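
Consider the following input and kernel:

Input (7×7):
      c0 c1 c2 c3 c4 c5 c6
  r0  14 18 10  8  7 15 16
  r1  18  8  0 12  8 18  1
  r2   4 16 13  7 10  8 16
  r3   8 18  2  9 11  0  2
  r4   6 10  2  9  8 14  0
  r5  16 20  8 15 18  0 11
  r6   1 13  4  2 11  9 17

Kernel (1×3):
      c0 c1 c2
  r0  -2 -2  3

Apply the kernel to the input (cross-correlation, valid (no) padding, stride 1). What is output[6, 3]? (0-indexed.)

The receptive field on the input at this output position is [2 11 9]. Elementwise product with the kernel and sum: 2·-2 + 11·-2 + 9·3.

1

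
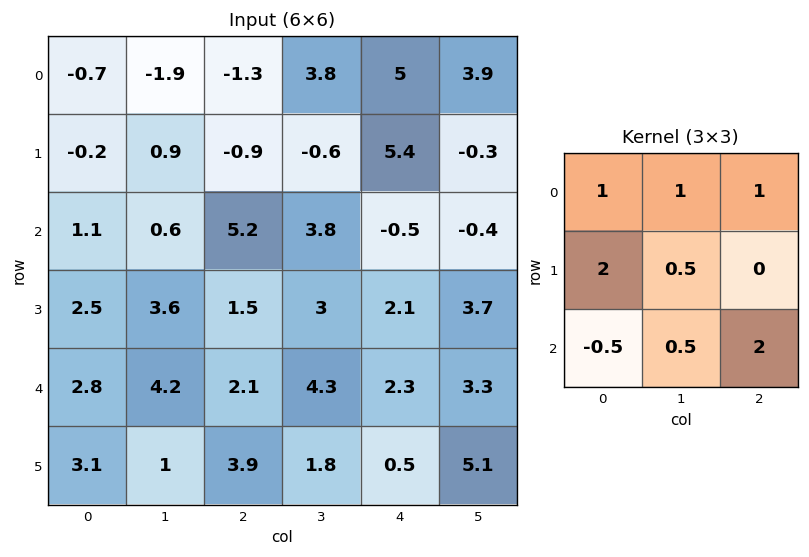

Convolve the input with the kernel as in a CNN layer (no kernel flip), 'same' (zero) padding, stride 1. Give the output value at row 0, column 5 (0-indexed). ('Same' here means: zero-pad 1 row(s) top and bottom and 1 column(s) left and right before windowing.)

9.1

The receptive field on the zero-padded input at this output position is [0 0 0 / 5 3.9 0 / 5.4 -0.3 0]. Elementwise product with the kernel and sum: 0·1 + 0·1 + 0·1 + 5·2 + 3.9·0.5 + 5.4·-0.5 + -0.3·0.5 + 0·2.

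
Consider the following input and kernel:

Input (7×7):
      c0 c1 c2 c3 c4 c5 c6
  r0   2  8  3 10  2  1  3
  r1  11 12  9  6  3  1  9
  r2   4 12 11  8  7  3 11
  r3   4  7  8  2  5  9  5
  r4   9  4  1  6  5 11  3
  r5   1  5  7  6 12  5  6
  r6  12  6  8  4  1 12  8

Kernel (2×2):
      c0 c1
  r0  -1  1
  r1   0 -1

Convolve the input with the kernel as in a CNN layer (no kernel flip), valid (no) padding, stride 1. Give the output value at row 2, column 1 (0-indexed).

The receptive field on the input at this output position is [12 11 / 7 8]. Elementwise product with the kernel and sum: 12·-1 + 11·1 + 8·-1.

-9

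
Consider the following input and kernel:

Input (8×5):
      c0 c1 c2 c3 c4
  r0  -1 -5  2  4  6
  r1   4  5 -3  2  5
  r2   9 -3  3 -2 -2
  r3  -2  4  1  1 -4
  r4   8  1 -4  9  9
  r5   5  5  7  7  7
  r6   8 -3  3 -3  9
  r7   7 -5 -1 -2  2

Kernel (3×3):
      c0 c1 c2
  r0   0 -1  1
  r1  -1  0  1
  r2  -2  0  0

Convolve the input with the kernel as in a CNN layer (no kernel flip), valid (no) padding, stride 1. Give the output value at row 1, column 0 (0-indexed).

The receptive field on the input at this output position is [4 5 -3 / 9 -3 3 / -2 4 1]. Elementwise product with the kernel and sum: 5·-1 + -3·1 + 9·-1 + 3·1 + -2·-2.

-10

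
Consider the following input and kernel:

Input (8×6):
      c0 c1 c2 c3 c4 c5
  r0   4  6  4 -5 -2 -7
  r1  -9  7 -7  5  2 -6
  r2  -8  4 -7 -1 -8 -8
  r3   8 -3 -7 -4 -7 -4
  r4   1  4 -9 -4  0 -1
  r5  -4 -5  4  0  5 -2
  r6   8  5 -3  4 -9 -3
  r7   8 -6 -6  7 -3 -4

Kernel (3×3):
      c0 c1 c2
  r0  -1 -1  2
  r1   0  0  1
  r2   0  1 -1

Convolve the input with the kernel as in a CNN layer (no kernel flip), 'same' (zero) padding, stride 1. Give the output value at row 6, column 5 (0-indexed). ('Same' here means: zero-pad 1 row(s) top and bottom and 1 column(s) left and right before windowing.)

-7

The receptive field on the zero-padded input at this output position is [5 -2 0 / -9 -3 0 / -3 -4 0]. Elementwise product with the kernel and sum: 5·-1 + -2·-1 + 0·2 + 0·1 + -4·1 + 0·-1.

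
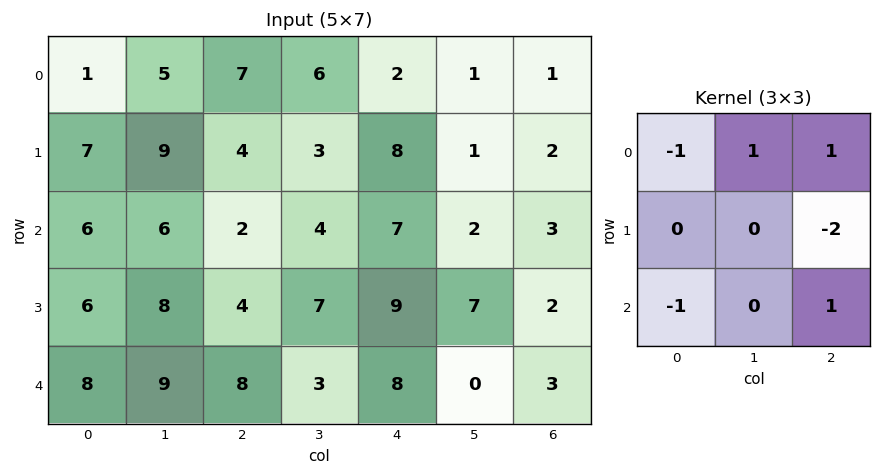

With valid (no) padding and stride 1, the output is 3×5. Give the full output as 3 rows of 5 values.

-1 0 -10 -7 -8
0 -11 -2 2 -18
-6 -20 -9 -12 -11

Output[0,0]: The receptive field on the input at this output position is [1 5 7 / 7 9 4 / 6 6 2]. Elementwise product with the kernel and sum: 1·-1 + 5·1 + 7·1 + 4·-2 + 6·-1 + 2·1.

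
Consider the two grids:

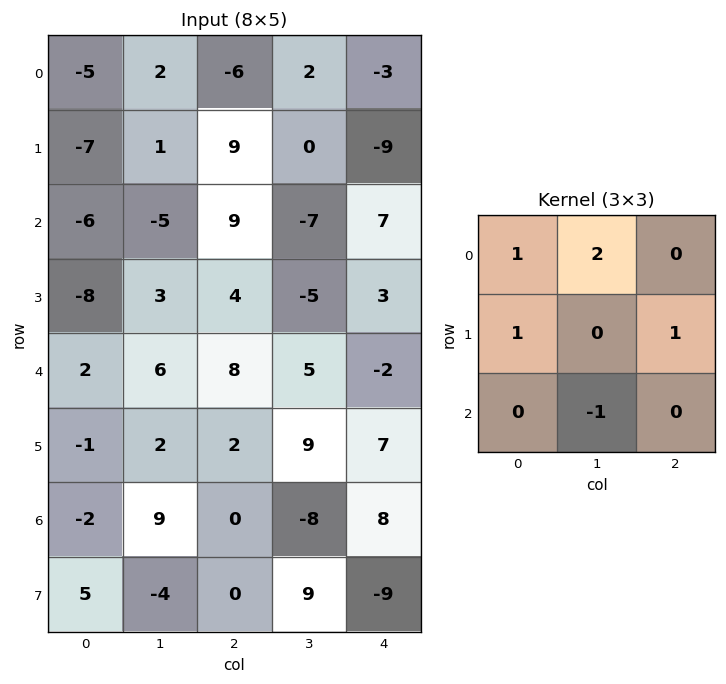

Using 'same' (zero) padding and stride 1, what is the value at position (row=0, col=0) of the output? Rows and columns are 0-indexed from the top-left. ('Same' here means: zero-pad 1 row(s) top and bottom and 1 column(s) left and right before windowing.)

9

The receptive field on the zero-padded input at this output position is [0 0 0 / 0 -5 2 / 0 -7 1]. Elementwise product with the kernel and sum: 0·1 + 0·2 + 0·1 + 2·1 + -7·-1.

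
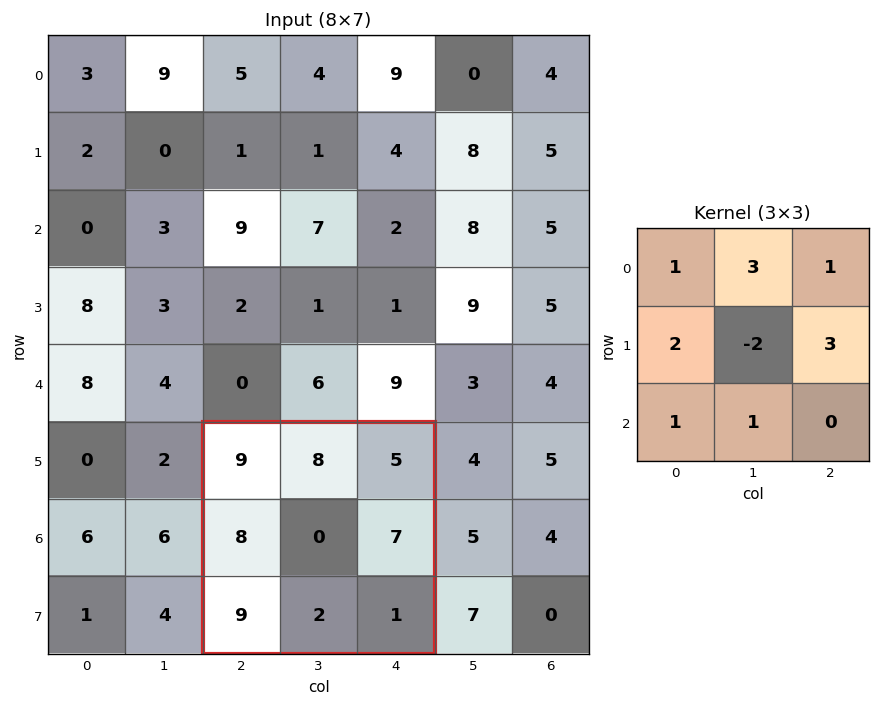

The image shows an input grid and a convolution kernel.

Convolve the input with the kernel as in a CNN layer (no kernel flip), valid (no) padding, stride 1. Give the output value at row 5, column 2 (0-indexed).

86

The receptive field on the input at this output position is [9 8 5 / 8 0 7 / 9 2 1]. Elementwise product with the kernel and sum: 9·1 + 8·3 + 5·1 + 8·2 + 0·-2 + 7·3 + 9·1 + 2·1.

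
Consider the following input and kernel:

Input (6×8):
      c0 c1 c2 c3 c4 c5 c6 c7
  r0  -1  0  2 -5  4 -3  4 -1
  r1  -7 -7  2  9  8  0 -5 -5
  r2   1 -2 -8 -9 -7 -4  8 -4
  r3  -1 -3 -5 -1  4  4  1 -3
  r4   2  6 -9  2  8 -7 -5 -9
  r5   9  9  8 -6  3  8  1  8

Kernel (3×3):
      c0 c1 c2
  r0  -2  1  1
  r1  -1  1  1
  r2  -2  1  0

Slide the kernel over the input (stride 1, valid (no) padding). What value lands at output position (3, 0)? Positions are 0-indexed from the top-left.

The receptive field on the input at this output position is [-1 -3 -5 / 2 6 -9 / 9 9 8]. Elementwise product with the kernel and sum: -1·-2 + -3·1 + -5·1 + 2·-1 + 6·1 + -9·1 + 9·-2 + 9·1.

-20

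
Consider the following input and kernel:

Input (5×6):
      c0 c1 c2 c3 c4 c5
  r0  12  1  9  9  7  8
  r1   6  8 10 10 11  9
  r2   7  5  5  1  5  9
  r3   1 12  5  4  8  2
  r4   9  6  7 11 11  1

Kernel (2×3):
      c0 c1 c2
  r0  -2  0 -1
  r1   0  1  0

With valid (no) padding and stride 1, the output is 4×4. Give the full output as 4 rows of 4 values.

Output[0,0]: The receptive field on the input at this output position is [12 1 9 / 6 8 10]. Elementwise product with the kernel and sum: 12·-2 + 9·-1 + 8·1.
Output[0,1]: The receptive field on the input at this output position is [1 9 9 / 8 10 10]. Elementwise product with the kernel and sum: 1·-2 + 9·-1 + 10·1.

-25 -1 -15 -15
-17 -21 -30 -24
-7 -6 -11 -3
-1 -21 -7 1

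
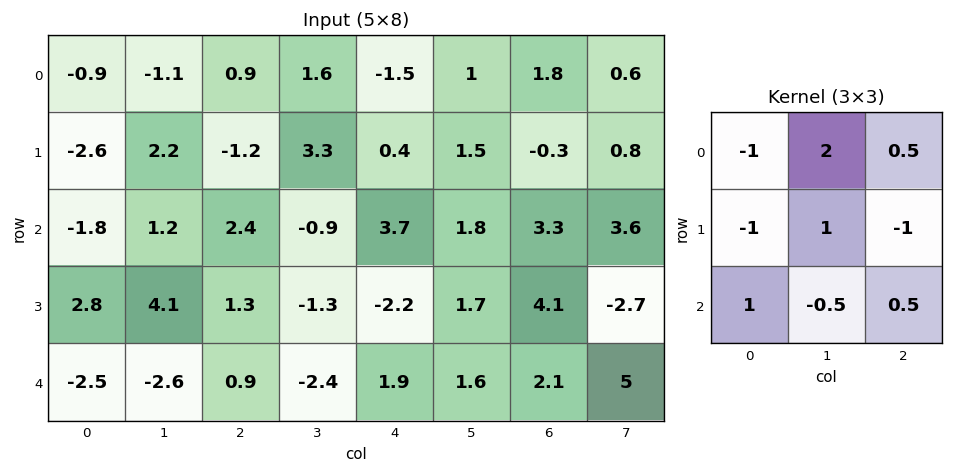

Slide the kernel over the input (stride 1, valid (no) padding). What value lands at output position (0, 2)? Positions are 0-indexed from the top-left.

10.35

The receptive field on the input at this output position is [0.9 1.6 -1.5 / -1.2 3.3 0.4 / 2.4 -0.9 3.7]. Elementwise product with the kernel and sum: 0.9·-1 + 1.6·2 + -1.5·0.5 + -1.2·-1 + 3.3·1 + 0.4·-1 + 2.4·1 + -0.9·-0.5 + 3.7·0.5.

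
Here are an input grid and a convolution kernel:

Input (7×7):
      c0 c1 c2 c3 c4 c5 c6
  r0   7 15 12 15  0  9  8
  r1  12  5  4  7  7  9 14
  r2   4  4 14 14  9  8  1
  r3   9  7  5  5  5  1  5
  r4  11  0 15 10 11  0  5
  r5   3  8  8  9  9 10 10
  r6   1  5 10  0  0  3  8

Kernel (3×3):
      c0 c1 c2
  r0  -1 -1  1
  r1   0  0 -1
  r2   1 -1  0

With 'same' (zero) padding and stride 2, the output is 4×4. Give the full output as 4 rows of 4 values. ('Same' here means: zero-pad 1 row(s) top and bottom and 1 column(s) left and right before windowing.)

Output[0,0]: The receptive field on the zero-padded input at this output position is [0 0 0 / 0 7 15 / 0 12 5]. Elementwise product with the kernel and sum: 0·-1 + 0·-1 + 0·1 + 15·-1 + 0·1 + 12·-1.

-27 -14 -9 -5
-20 -14 -13 -27
-5 -17 -9 -6
0 -7 -11 -20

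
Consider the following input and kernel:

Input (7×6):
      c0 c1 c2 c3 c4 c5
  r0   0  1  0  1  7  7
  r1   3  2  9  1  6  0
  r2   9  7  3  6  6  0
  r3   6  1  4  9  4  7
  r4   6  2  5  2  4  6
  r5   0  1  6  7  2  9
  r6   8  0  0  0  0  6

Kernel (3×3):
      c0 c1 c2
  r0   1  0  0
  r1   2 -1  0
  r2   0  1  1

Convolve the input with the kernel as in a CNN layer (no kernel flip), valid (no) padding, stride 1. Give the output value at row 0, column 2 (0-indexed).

The receptive field on the input at this output position is [0 1 7 / 9 1 6 / 3 6 6]. Elementwise product with the kernel and sum: 0·1 + 9·2 + 1·-1 + 6·1 + 6·1.

29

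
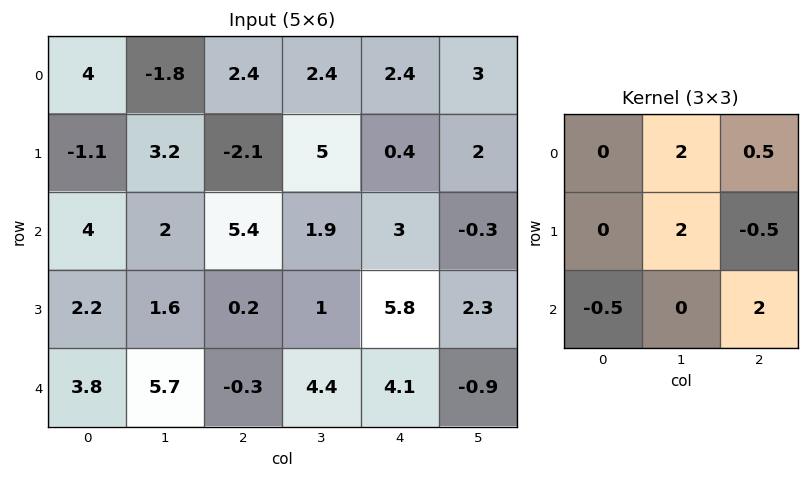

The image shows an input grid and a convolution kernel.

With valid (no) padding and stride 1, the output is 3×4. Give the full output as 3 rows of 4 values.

Output[0,0]: The receptive field on the input at this output position is [4 -1.8 2.4 / -1.1 3.2 -2.1 / 4 2 5.4]. Elementwise product with the kernel and sum: -1.8·2 + 2.4·0.5 + 3.2·2 + -2.1·-0.5 + 4·-0.5 + 5.4·2.
Output[0,1]: The receptive field on the input at this output position is [-1.8 2.4 2.4 / 3.2 -2.1 5 / 2 5.4 1.9]. Elementwise product with the kernel and sum: 2.4·2 + 2.4·0.5 + -2.1·2 + 5·-0.5 + 2·-0.5 + 1.9·2.

13.85 2.1 19.1 4.55
5.95 9.35 24 12.05
7.3 17.6 12.75 12.3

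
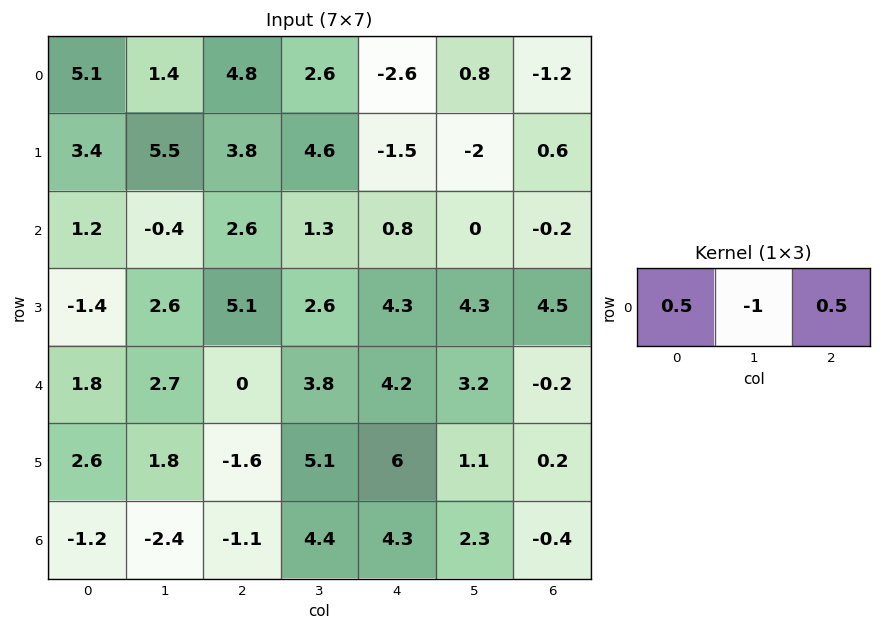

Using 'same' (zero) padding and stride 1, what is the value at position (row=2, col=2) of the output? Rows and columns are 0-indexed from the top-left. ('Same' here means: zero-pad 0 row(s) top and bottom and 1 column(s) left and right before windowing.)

The receptive field on the zero-padded input at this output position is [-0.4 2.6 1.3]. Elementwise product with the kernel and sum: -0.4·0.5 + 2.6·-1 + 1.3·0.5.

-2.15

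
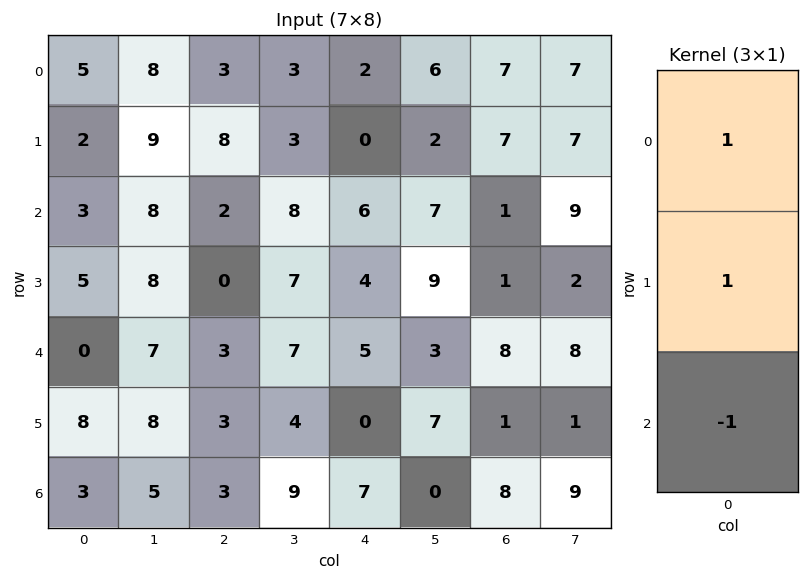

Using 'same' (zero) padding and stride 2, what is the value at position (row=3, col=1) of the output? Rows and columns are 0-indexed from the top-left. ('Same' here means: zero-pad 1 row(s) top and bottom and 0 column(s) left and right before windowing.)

6

The receptive field on the zero-padded input at this output position is [3 / 3 / 0]. Elementwise product with the kernel and sum: 3·1 + 3·1 + 0·-1.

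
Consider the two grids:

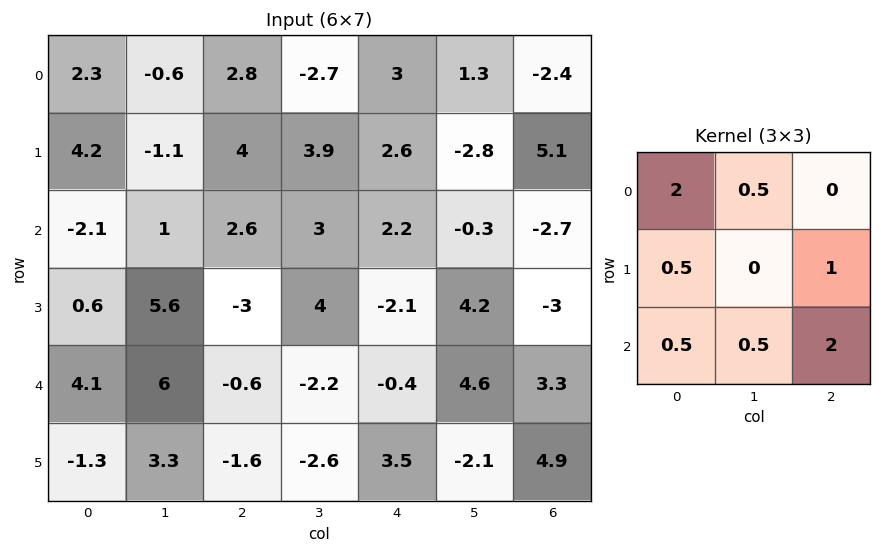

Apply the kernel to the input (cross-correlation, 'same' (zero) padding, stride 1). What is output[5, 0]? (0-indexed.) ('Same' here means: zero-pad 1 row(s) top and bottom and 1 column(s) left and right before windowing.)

The receptive field on the zero-padded input at this output position is [0 4.1 6 / 0 -1.3 3.3 / 0 0 0]. Elementwise product with the kernel and sum: 0·2 + 4.1·0.5 + 0·0.5 + 3.3·1 + 0·0.5 + 0·0.5 + 0·2.

5.35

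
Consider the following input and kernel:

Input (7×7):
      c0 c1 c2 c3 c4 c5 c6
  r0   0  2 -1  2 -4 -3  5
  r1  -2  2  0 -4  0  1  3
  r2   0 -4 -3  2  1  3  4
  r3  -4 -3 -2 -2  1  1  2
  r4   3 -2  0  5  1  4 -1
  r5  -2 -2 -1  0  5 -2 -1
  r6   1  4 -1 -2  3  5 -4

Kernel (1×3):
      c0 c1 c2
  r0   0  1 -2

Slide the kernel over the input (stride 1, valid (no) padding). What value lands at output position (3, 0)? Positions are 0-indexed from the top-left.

1

The receptive field on the input at this output position is [-4 -3 -2]. Elementwise product with the kernel and sum: -3·1 + -2·-2.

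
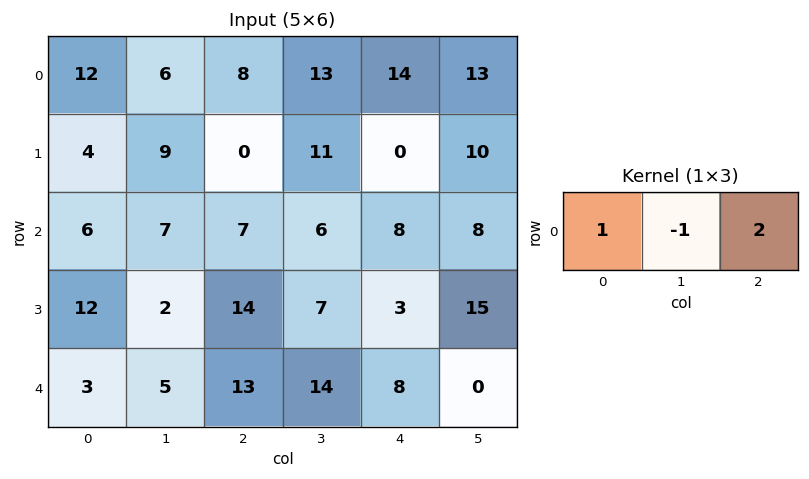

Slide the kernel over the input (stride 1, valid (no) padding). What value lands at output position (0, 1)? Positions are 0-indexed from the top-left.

The receptive field on the input at this output position is [6 8 13]. Elementwise product with the kernel and sum: 6·1 + 8·-1 + 13·2.

24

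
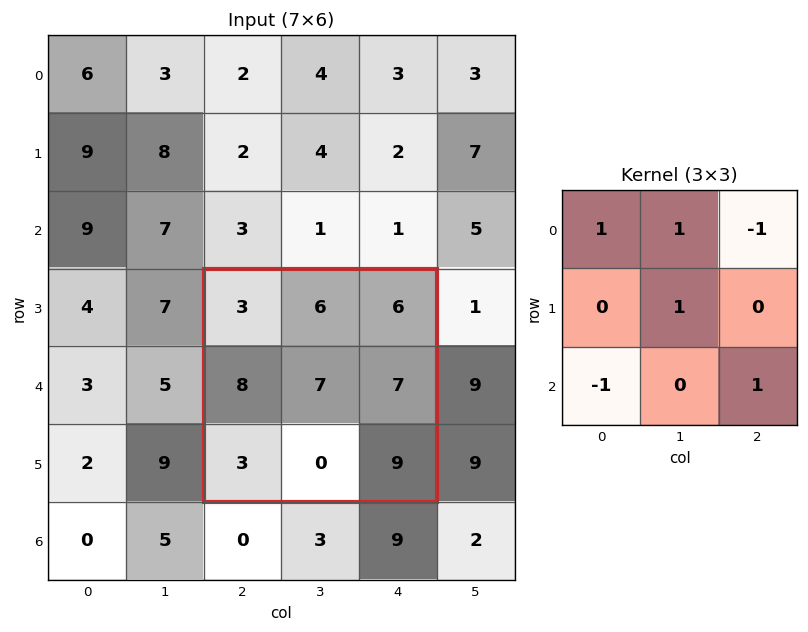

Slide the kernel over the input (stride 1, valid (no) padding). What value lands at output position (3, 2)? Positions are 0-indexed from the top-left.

The receptive field on the input at this output position is [3 6 6 / 8 7 7 / 3 0 9]. Elementwise product with the kernel and sum: 3·1 + 6·1 + 6·-1 + 7·1 + 3·-1 + 9·1.

16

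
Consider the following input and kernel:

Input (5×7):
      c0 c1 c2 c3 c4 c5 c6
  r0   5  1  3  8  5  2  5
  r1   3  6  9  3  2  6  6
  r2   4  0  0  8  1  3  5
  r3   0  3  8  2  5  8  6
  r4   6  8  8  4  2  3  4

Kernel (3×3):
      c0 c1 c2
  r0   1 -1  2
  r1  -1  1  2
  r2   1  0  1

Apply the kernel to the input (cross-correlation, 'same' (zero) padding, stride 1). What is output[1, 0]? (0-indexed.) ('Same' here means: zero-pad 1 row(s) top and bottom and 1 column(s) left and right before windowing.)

12

The receptive field on the zero-padded input at this output position is [0 5 1 / 0 3 6 / 0 4 0]. Elementwise product with the kernel and sum: 0·1 + 5·-1 + 1·2 + 0·-1 + 3·1 + 6·2 + 0·1 + 0·1.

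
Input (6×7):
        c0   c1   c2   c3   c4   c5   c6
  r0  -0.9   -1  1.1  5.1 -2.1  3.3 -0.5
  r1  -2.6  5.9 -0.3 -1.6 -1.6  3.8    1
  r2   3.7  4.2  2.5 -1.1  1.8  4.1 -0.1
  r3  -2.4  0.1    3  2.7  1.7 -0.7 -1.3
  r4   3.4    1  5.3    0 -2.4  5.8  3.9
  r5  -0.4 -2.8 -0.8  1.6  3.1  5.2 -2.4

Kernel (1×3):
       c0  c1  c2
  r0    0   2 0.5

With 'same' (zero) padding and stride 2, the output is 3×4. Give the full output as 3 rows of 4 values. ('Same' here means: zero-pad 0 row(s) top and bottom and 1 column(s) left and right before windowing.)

-2.3 4.75 -2.55 -1
9.5 4.45 5.65 -0.2
7.3 10.6 -1.9 7.8

Output[0,0]: The receptive field on the zero-padded input at this output position is [0 -0.9 -1]. Elementwise product with the kernel and sum: -0.9·2 + -1·0.5.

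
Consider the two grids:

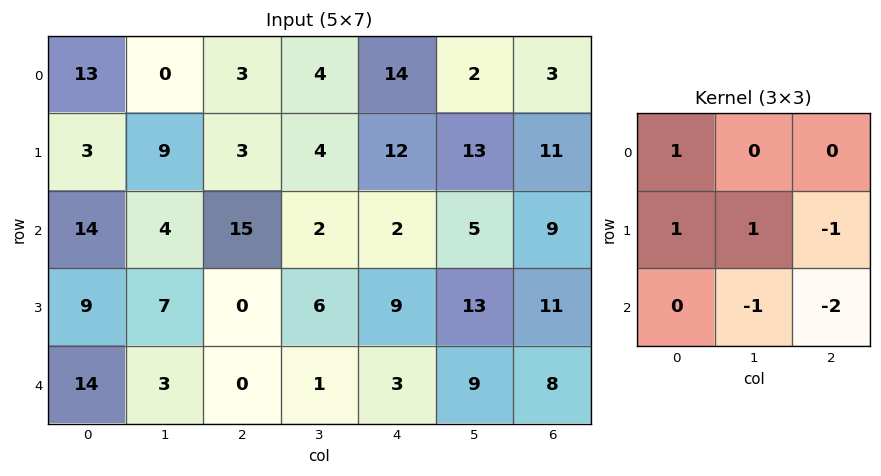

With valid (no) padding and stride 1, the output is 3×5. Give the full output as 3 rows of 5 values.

Output[0,0]: The receptive field on the input at this output position is [13 0 3 / 3 9 3 / 14 4 15]. Elementwise product with the kernel and sum: 13·1 + 3·1 + 9·1 + 3·-1 + 4·-1 + 15·-2.
Output[0,1]: The receptive field on the input at this output position is [0 3 4 / 9 3 4 / 4 15 2]. Elementwise product with the kernel and sum: 0·1 + 9·1 + 3·1 + 4·-1 + 15·-1 + 2·-2.

-12 -11 -8 -5 5
-1 14 -6 -32 -25
27 3 5 -17 -12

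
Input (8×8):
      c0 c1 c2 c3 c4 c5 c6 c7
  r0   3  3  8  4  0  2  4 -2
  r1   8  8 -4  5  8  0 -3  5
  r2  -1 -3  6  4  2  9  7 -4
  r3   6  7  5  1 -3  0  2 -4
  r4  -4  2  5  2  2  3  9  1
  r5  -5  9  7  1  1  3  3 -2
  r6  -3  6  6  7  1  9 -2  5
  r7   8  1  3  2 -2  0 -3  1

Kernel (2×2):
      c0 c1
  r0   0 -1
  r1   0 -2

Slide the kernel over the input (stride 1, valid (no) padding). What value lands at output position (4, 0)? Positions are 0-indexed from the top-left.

The receptive field on the input at this output position is [-4 2 / -5 9]. Elementwise product with the kernel and sum: 2·-1 + 9·-2.

-20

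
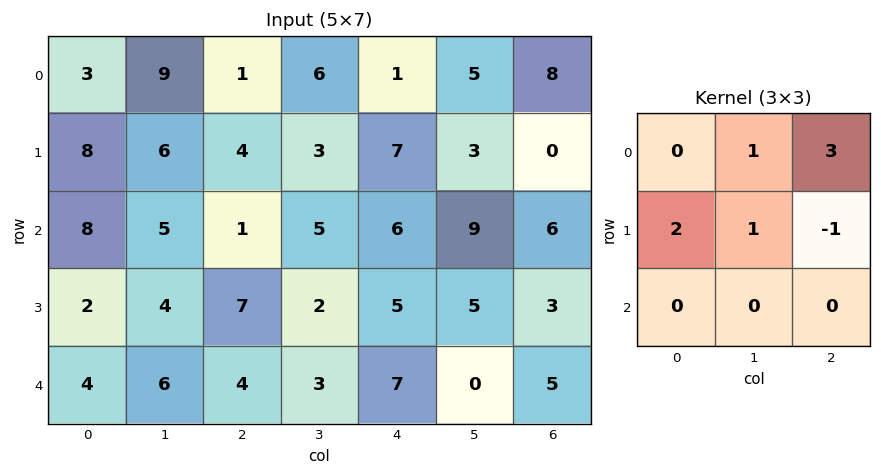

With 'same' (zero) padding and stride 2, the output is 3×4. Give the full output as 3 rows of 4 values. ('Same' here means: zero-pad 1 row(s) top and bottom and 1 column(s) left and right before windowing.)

Output[0,0]: The receptive field on the zero-padded input at this output position is [0 0 0 / 0 3 9 / 0 8 6]. Elementwise product with the kernel and sum: 0·1 + 0·3 + 0·2 + 3·1 + 9·-1.

-6 13 8 18
29 19 23 24
12 26 33 8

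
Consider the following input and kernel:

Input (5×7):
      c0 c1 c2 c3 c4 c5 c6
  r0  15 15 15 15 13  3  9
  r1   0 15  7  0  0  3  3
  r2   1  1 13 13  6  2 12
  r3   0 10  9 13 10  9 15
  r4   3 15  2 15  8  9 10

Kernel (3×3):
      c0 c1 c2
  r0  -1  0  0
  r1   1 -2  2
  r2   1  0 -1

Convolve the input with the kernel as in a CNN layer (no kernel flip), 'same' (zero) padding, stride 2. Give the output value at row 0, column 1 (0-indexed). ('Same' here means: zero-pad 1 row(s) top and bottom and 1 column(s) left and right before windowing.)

The receptive field on the zero-padded input at this output position is [0 0 0 / 15 15 15 / 15 7 0]. Elementwise product with the kernel and sum: 0·-1 + 15·1 + 15·-2 + 15·2 + 15·1 + 0·-1.

30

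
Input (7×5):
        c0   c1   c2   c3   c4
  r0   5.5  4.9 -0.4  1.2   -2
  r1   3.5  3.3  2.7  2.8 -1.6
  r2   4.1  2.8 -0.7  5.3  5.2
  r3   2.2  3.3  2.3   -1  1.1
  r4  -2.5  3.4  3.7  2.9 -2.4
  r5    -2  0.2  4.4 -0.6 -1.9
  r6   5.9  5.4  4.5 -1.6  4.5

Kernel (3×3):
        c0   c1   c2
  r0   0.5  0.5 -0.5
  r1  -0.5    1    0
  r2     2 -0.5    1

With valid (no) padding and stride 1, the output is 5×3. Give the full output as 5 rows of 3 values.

13.05 13.95 4
7.85 3.95 15.4
3 6.9 1.1
6.55 2.9 8.35
13.4 13.35 16

Output[0,0]: The receptive field on the input at this output position is [5.5 4.9 -0.4 / 3.5 3.3 2.7 / 4.1 2.8 -0.7]. Elementwise product with the kernel and sum: 5.5·0.5 + 4.9·0.5 + -0.4·-0.5 + 3.5·-0.5 + 3.3·1 + 4.1·2 + 2.8·-0.5 + -0.7·1.
Output[0,1]: The receptive field on the input at this output position is [4.9 -0.4 1.2 / 3.3 2.7 2.8 / 2.8 -0.7 5.3]. Elementwise product with the kernel and sum: 4.9·0.5 + -0.4·0.5 + 1.2·-0.5 + 3.3·-0.5 + 2.7·1 + 2.8·2 + -0.7·-0.5 + 5.3·1.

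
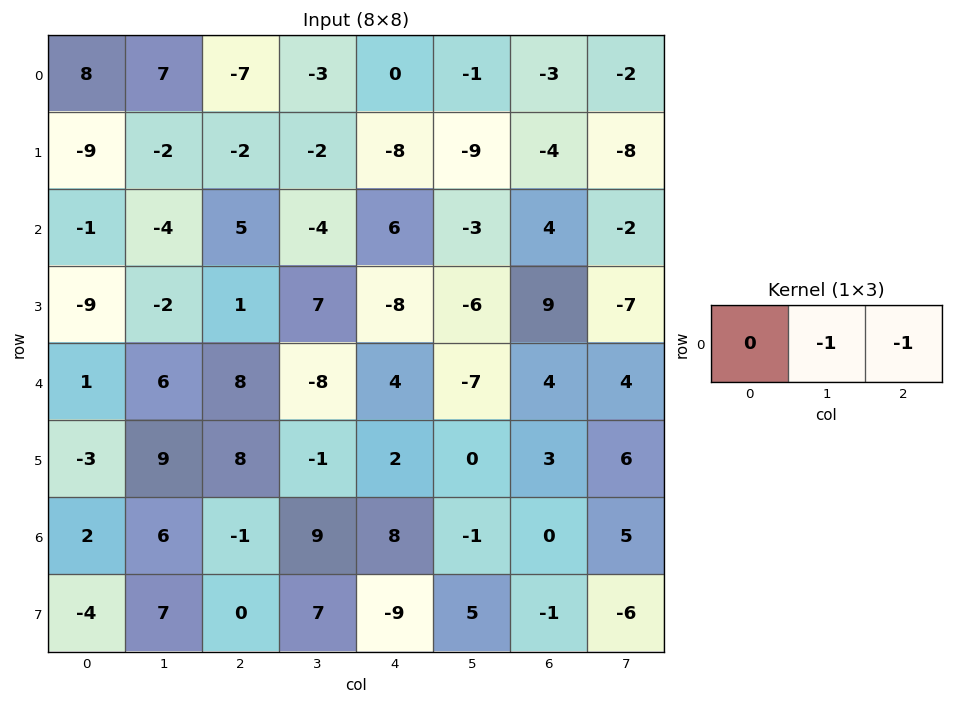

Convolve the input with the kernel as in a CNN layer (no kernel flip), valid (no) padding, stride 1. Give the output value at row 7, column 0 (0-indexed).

The receptive field on the input at this output position is [-4 7 0]. Elementwise product with the kernel and sum: 7·-1 + 0·-1.

-7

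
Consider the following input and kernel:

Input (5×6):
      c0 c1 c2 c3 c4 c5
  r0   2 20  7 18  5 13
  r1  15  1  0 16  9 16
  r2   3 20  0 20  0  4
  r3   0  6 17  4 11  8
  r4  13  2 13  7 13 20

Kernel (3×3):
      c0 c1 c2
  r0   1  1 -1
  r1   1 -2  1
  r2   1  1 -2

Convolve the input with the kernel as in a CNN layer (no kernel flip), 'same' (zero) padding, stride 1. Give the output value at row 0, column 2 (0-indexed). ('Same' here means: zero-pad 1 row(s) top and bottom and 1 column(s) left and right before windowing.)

-7

The receptive field on the zero-padded input at this output position is [0 0 0 / 20 7 18 / 1 0 16]. Elementwise product with the kernel and sum: 0·1 + 0·1 + 0·-1 + 20·1 + 7·-2 + 18·1 + 1·1 + 0·1 + 16·-2.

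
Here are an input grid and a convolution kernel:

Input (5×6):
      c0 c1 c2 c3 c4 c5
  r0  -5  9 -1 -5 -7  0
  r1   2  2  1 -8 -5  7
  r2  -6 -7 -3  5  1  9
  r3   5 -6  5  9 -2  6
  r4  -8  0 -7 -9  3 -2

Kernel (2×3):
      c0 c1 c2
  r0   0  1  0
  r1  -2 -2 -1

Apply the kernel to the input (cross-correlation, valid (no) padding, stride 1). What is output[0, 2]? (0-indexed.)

14

The receptive field on the input at this output position is [-1 -5 -7 / 1 -8 -5]. Elementwise product with the kernel and sum: -5·1 + 1·-2 + -8·-2 + -5·-1.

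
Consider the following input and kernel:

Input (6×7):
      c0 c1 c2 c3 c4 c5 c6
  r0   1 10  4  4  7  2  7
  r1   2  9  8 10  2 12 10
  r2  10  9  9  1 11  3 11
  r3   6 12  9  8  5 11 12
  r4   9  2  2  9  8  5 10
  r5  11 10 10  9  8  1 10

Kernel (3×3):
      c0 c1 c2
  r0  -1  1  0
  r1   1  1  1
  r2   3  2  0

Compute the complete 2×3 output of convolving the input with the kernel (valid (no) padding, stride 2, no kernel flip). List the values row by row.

76 49 58
57 38 54

Output[0,0]: The receptive field on the input at this output position is [1 10 4 / 2 9 8 / 10 9 9]. Elementwise product with the kernel and sum: 1·-1 + 10·1 + 2·1 + 9·1 + 8·1 + 10·3 + 9·2.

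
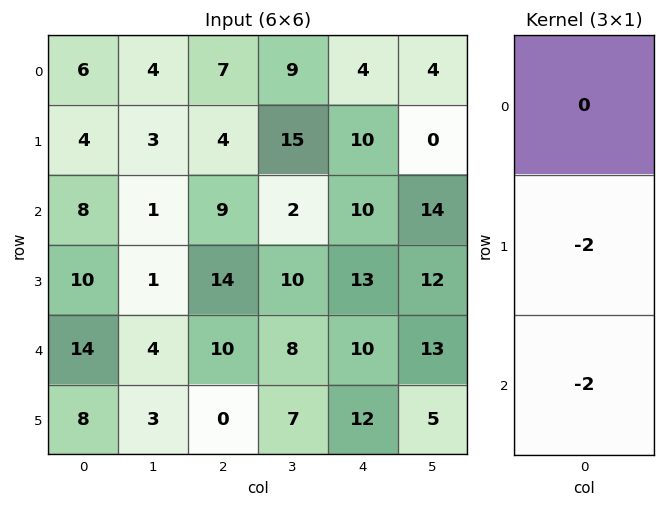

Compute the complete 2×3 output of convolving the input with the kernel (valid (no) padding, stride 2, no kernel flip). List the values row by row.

Output[0,0]: The receptive field on the input at this output position is [6 / 4 / 8]. Elementwise product with the kernel and sum: 4·-2 + 8·-2.
Output[0,1]: The receptive field on the input at this output position is [7 / 4 / 9]. Elementwise product with the kernel and sum: 4·-2 + 9·-2.

-24 -26 -40
-48 -48 -46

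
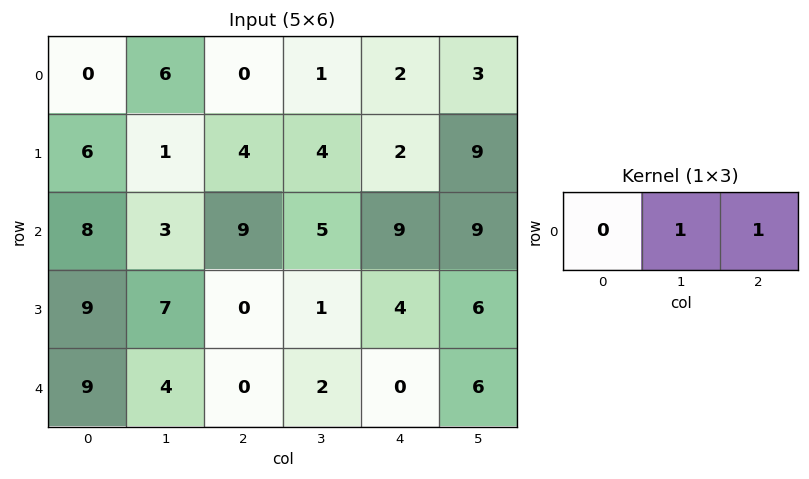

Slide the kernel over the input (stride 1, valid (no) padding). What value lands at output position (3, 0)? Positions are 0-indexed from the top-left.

The receptive field on the input at this output position is [9 7 0]. Elementwise product with the kernel and sum: 7·1 + 0·1.

7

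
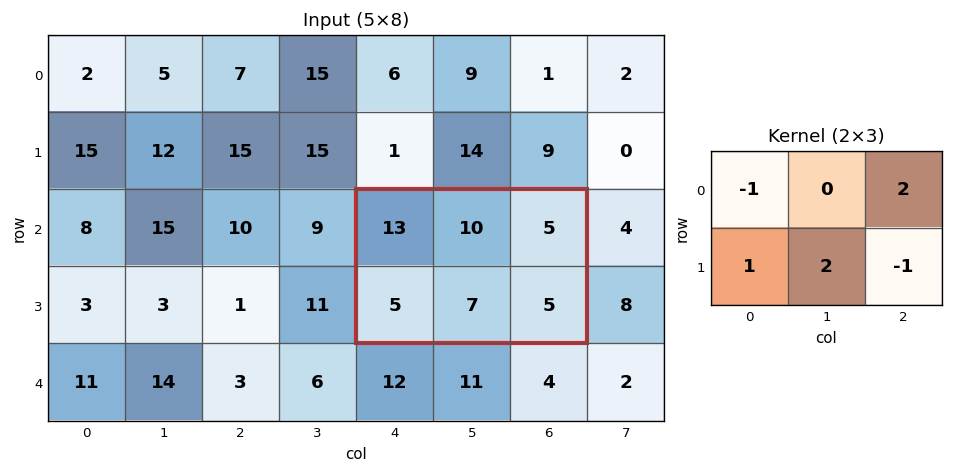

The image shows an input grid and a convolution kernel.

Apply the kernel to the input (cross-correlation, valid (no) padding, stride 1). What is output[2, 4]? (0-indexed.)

The receptive field on the input at this output position is [13 10 5 / 5 7 5]. Elementwise product with the kernel and sum: 13·-1 + 5·2 + 5·1 + 7·2 + 5·-1.

11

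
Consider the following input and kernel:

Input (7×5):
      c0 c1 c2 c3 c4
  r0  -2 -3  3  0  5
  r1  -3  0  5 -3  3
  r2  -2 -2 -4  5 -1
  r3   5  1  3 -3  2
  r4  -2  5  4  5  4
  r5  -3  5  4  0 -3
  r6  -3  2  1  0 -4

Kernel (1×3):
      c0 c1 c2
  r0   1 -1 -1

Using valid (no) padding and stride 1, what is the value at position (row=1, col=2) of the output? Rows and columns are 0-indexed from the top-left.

The receptive field on the input at this output position is [5 -3 3]. Elementwise product with the kernel and sum: 5·1 + -3·-1 + 3·-1.

5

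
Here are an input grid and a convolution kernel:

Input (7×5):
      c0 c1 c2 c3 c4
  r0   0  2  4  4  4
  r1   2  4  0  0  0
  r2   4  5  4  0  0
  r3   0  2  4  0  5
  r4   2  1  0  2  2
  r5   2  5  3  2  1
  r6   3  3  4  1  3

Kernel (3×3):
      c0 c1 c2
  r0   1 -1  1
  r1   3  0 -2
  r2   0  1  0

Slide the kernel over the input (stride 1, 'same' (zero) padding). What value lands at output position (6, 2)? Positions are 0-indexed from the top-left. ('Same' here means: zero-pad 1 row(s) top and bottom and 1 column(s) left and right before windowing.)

The receptive field on the zero-padded input at this output position is [5 3 2 / 3 4 1 / 0 0 0]. Elementwise product with the kernel and sum: 5·1 + 3·-1 + 2·1 + 3·3 + 1·-2 + 0·1.

11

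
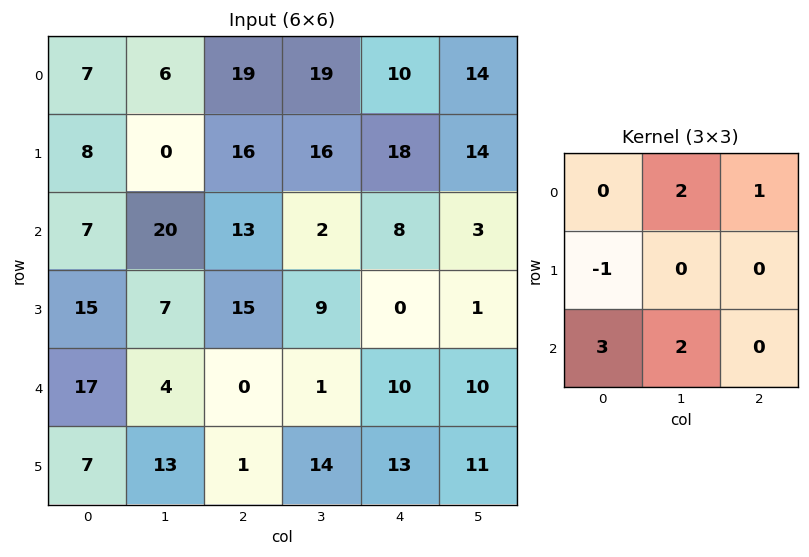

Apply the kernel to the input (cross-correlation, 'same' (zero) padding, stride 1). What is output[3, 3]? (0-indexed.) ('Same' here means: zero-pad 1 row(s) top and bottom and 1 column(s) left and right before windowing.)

The receptive field on the zero-padded input at this output position is [13 2 8 / 15 9 0 / 0 1 10]. Elementwise product with the kernel and sum: 2·2 + 8·1 + 15·-1 + 0·3 + 1·2.

-1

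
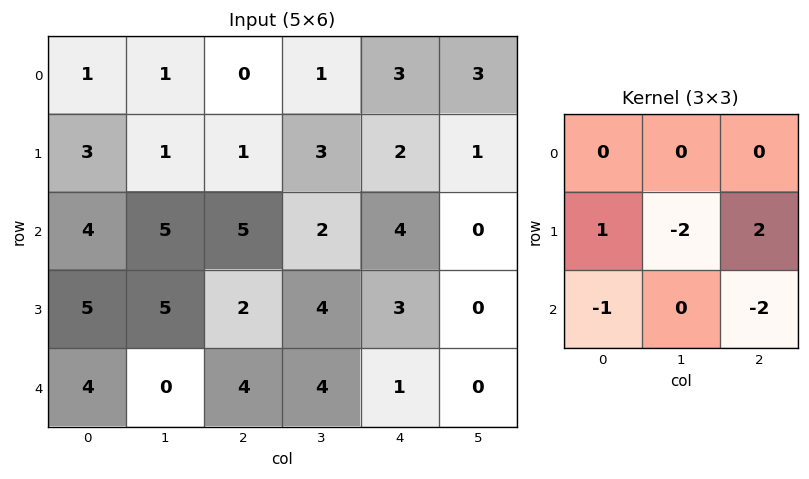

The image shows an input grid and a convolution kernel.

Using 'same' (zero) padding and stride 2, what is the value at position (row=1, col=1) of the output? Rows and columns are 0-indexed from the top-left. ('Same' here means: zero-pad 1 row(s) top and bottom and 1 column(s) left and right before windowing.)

The receptive field on the zero-padded input at this output position is [1 1 3 / 5 5 2 / 5 2 4]. Elementwise product with the kernel and sum: 5·1 + 5·-2 + 2·2 + 5·-1 + 4·-2.

-14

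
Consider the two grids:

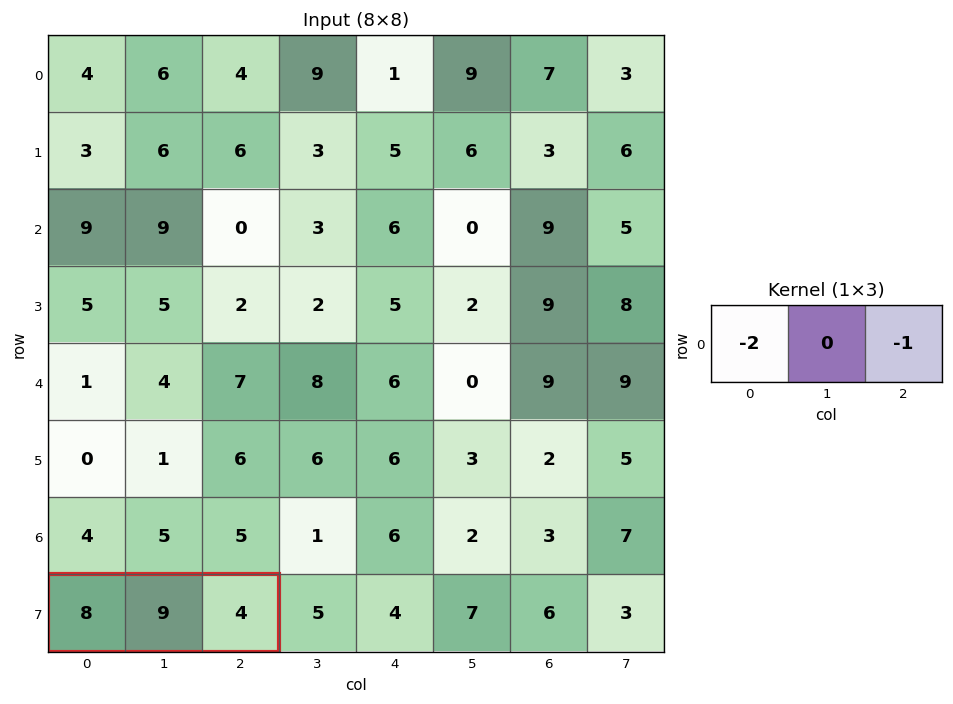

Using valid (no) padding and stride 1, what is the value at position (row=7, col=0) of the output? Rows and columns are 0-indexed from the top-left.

-20

The receptive field on the input at this output position is [8 9 4]. Elementwise product with the kernel and sum: 8·-2 + 4·-1.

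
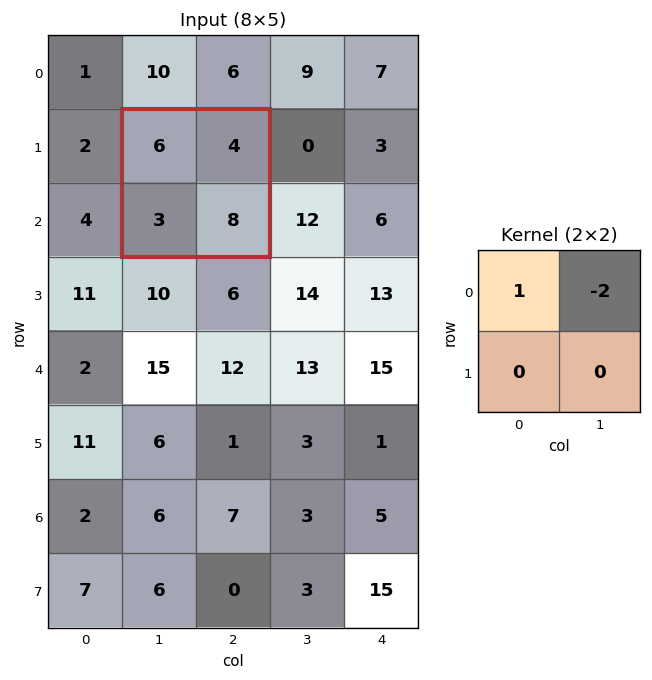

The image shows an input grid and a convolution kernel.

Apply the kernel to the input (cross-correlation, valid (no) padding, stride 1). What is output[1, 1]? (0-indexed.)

-2

The receptive field on the input at this output position is [6 4 / 3 8]. Elementwise product with the kernel and sum: 6·1 + 4·-2.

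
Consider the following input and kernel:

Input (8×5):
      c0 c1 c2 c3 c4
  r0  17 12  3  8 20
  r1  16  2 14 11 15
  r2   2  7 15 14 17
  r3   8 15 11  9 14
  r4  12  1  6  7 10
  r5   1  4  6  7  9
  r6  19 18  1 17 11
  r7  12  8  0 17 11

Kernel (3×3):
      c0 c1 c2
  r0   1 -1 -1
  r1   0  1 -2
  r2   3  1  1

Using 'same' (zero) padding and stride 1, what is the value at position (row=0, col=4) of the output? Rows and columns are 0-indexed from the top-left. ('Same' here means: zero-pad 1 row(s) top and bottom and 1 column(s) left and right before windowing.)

68

The receptive field on the zero-padded input at this output position is [0 0 0 / 8 20 0 / 11 15 0]. Elementwise product with the kernel and sum: 0·1 + 0·-1 + 0·-1 + 20·1 + 0·-2 + 11·3 + 15·1 + 0·1.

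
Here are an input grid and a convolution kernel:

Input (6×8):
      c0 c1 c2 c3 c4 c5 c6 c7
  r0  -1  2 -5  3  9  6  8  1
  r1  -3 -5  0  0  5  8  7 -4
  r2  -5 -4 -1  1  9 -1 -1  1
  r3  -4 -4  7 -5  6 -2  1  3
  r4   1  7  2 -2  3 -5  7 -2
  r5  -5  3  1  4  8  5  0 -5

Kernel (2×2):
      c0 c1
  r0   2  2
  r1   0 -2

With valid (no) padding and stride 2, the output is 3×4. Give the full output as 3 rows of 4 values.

Output[0,0]: The receptive field on the input at this output position is [-1 2 / -3 -5]. Elementwise product with the kernel and sum: -1·2 + 2·2 + -5·-2.

12 -4 14 26
-10 10 20 -6
10 -8 -14 20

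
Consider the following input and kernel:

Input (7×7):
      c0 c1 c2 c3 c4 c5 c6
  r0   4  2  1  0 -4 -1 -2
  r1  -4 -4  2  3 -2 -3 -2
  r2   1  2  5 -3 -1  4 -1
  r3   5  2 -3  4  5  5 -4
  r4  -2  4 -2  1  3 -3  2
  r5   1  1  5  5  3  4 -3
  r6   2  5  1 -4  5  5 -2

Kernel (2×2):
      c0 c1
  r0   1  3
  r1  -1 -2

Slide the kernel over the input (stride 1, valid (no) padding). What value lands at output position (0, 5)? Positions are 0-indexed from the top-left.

The receptive field on the input at this output position is [-1 -2 / -3 -2]. Elementwise product with the kernel and sum: -1·1 + -2·3 + -3·-1 + -2·-2.

0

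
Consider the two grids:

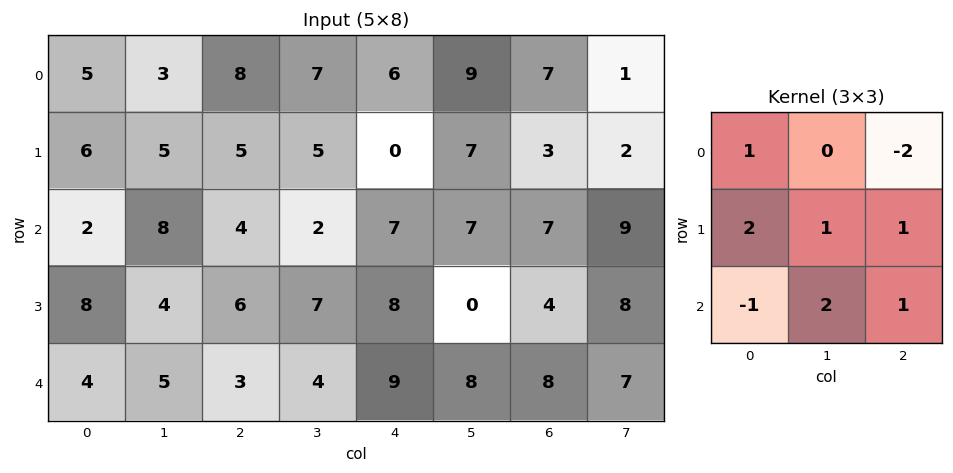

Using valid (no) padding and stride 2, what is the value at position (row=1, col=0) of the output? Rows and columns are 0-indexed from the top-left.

29

The receptive field on the input at this output position is [2 8 4 / 8 4 6 / 4 5 3]. Elementwise product with the kernel and sum: 2·1 + 4·-2 + 8·2 + 4·1 + 6·1 + 4·-1 + 5·2 + 3·1.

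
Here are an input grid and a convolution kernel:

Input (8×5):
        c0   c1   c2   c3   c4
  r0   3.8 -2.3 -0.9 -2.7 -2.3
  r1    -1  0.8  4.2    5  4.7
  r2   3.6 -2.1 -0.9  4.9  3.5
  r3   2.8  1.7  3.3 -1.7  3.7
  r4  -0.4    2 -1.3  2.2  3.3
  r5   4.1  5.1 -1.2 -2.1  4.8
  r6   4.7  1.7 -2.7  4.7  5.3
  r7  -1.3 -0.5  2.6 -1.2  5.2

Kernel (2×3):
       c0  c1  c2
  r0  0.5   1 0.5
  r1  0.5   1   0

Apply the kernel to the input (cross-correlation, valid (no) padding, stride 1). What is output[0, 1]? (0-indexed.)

The receptive field on the input at this output position is [-2.3 -0.9 -2.7 / 0.8 4.2 5]. Elementwise product with the kernel and sum: -2.3·0.5 + -0.9·1 + -2.7·0.5 + 0.8·0.5 + 4.2·1.

1.2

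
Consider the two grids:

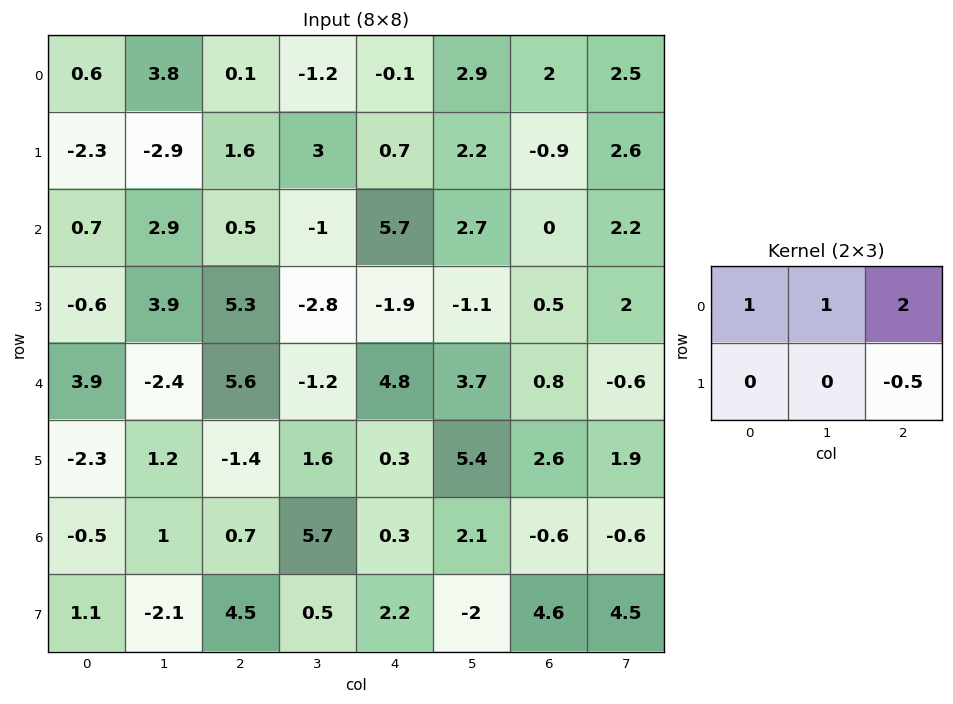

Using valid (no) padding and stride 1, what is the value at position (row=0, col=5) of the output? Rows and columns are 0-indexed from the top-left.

The receptive field on the input at this output position is [2.9 2 2.5 / 2.2 -0.9 2.6]. Elementwise product with the kernel and sum: 2.9·1 + 2·1 + 2.5·2 + 2.6·-0.5.

8.6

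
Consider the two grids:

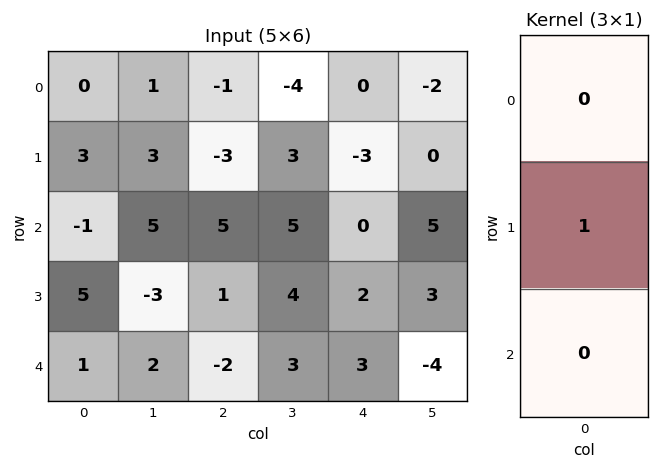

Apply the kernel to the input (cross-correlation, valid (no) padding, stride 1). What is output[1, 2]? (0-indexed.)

5

The receptive field on the input at this output position is [-3 / 5 / 1]. Elementwise product with the kernel and sum: 5·1.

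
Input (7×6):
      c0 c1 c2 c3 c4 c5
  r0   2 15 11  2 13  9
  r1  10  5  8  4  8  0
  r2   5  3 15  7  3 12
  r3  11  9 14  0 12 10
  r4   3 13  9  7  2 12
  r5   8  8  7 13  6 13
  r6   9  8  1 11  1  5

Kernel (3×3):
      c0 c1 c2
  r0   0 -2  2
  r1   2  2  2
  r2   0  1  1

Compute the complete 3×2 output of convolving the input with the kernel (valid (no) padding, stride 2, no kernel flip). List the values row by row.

Output[0,0]: The receptive field on the input at this output position is [2 15 11 / 10 5 8 / 5 3 15]. Elementwise product with the kernel and sum: 15·-2 + 11·2 + 10·2 + 5·2 + 8·2 + 3·1 + 15·1.
Output[0,1]: The receptive field on the input at this output position is [11 2 13 / 8 4 8 / 15 7 3]. Elementwise product with the kernel and sum: 2·-2 + 13·2 + 8·2 + 4·2 + 8·2 + 7·1 + 3·1.

56 72
114 53
47 54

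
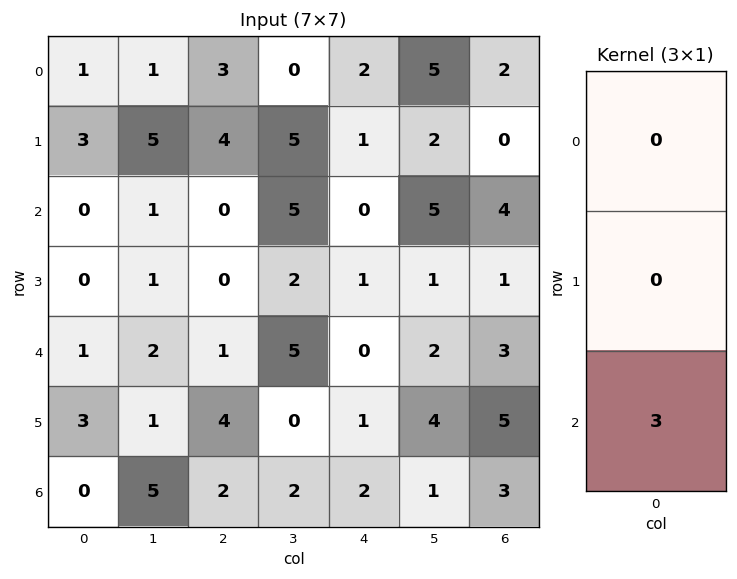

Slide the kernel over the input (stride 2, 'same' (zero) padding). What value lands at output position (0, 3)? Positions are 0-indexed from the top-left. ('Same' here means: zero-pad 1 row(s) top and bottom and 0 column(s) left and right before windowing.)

0

The receptive field on the zero-padded input at this output position is [0 / 2 / 0]. Elementwise product with the kernel and sum: 0·3.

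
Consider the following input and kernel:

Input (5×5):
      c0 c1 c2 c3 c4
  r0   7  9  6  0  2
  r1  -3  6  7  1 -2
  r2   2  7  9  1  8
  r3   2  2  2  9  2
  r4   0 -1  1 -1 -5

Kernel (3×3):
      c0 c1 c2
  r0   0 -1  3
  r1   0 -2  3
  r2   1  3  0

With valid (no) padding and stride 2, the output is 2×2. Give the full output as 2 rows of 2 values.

Output[0,0]: The receptive field on the input at this output position is [7 9 6 / -3 6 7 / 2 7 9]. Elementwise product with the kernel and sum: 9·-1 + 6·3 + 6·-2 + 7·3 + 2·1 + 7·3.
Output[0,1]: The receptive field on the input at this output position is [6 0 2 / 7 1 -2 / 9 1 8]. Elementwise product with the kernel and sum: 0·-1 + 2·3 + 1·-2 + -2·3 + 9·1 + 1·3.

41 10
19 9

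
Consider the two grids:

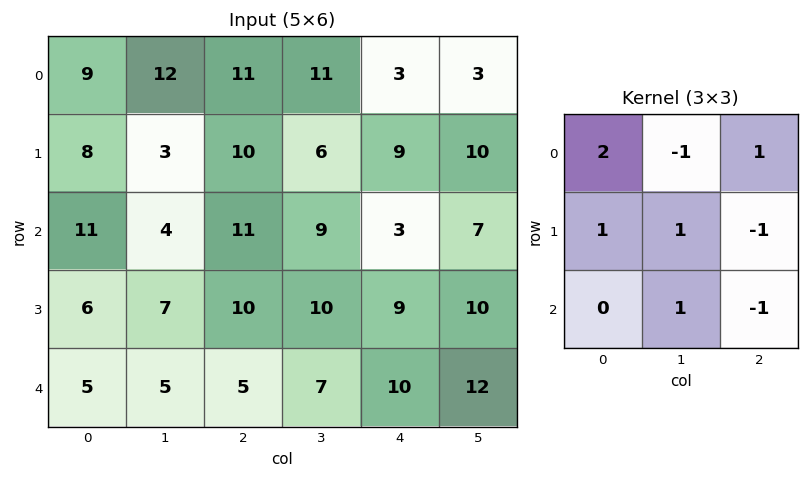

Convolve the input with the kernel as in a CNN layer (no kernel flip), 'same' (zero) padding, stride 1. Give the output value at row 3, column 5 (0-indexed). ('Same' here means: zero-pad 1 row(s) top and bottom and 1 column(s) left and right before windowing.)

The receptive field on the zero-padded input at this output position is [3 7 0 / 9 10 0 / 10 12 0]. Elementwise product with the kernel and sum: 3·2 + 7·-1 + 0·1 + 9·1 + 10·1 + 0·-1 + 12·1 + 0·-1.

30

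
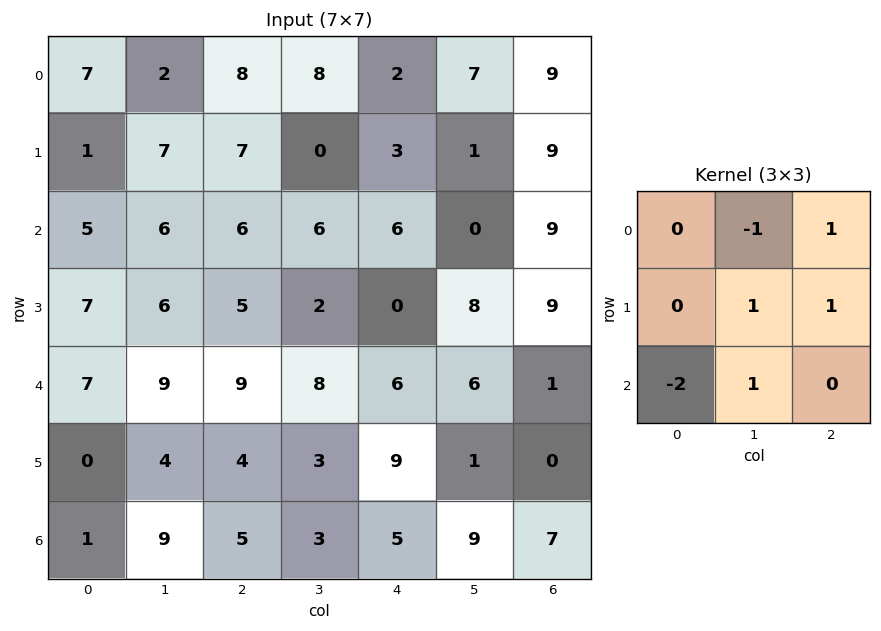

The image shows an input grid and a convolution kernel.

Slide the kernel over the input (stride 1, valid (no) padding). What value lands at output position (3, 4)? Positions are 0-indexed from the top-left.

-9

The receptive field on the input at this output position is [0 8 9 / 6 6 1 / 9 1 0]. Elementwise product with the kernel and sum: 8·-1 + 9·1 + 6·1 + 1·1 + 9·-2 + 1·1.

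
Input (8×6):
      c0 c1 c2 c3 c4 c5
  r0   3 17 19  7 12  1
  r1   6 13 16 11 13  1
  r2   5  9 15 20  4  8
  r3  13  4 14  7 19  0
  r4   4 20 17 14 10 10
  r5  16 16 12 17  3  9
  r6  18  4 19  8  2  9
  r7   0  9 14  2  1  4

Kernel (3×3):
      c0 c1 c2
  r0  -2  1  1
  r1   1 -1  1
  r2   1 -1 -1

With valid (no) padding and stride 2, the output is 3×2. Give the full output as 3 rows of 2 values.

20 -10
4 13
36 -3

Output[0,0]: The receptive field on the input at this output position is [3 17 19 / 6 13 16 / 5 9 15]. Elementwise product with the kernel and sum: 3·-2 + 17·1 + 19·1 + 6·1 + 13·-1 + 16·1 + 5·1 + 9·-1 + 15·-1.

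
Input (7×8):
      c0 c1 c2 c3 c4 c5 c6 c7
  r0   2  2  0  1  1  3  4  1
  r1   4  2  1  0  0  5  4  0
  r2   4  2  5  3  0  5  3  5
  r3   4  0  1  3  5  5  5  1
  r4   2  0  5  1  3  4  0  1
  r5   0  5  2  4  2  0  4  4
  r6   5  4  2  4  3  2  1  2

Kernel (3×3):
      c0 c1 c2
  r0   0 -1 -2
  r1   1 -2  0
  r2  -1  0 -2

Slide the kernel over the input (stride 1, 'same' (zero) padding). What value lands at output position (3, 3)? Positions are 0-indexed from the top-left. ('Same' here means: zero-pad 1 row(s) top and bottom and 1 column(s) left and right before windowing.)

-19

The receptive field on the zero-padded input at this output position is [5 3 0 / 1 3 5 / 5 1 3]. Elementwise product with the kernel and sum: 3·-1 + 0·-2 + 1·1 + 3·-2 + 5·-1 + 3·-2.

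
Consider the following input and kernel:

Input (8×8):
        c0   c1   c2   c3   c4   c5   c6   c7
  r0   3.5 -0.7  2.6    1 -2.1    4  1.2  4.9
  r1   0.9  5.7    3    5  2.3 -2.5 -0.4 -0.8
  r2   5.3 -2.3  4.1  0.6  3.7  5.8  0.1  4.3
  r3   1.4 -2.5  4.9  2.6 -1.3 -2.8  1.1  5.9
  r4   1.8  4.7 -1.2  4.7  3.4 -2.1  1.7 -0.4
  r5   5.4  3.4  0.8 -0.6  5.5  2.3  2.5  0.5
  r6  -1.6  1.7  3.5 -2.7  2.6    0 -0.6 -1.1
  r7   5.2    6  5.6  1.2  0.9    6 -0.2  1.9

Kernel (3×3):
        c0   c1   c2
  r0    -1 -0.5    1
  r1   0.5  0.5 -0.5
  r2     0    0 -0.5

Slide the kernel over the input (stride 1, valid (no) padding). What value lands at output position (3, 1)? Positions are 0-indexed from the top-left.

2.35

The receptive field on the input at this output position is [-2.5 4.9 2.6 / 4.7 -1.2 4.7 / 3.4 0.8 -0.6]. Elementwise product with the kernel and sum: -2.5·-1 + 4.9·-0.5 + 2.6·1 + 4.7·0.5 + -1.2·0.5 + 4.7·-0.5 + -0.6·-0.5.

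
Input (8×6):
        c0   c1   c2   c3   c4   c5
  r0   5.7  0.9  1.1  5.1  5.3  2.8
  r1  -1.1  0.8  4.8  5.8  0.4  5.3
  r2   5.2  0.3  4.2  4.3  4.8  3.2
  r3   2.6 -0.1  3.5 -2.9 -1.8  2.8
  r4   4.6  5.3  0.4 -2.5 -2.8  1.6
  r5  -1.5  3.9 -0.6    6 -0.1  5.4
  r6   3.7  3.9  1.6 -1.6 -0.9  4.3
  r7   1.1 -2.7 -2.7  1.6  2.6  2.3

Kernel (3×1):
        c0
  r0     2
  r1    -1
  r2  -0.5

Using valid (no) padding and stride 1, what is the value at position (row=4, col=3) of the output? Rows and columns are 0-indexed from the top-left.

The receptive field on the input at this output position is [-2.5 / 6 / -1.6]. Elementwise product with the kernel and sum: -2.5·2 + 6·-1 + -1.6·-0.5.

-10.2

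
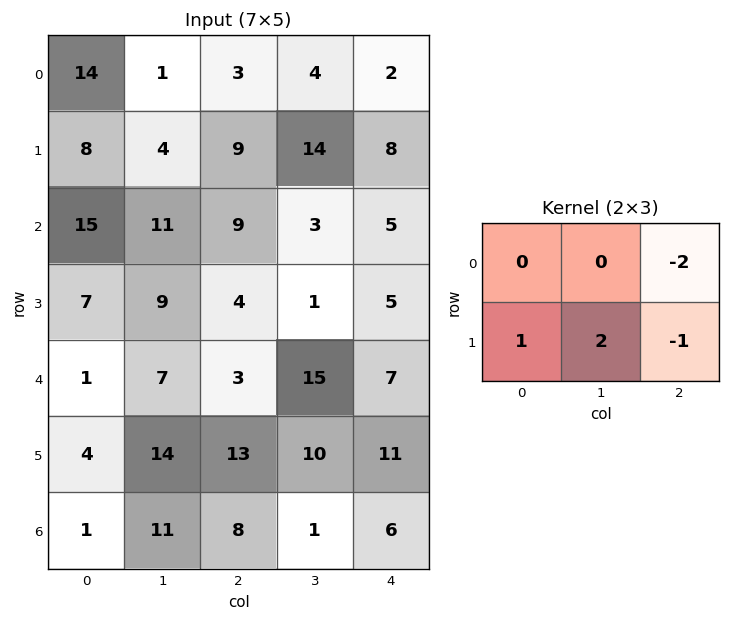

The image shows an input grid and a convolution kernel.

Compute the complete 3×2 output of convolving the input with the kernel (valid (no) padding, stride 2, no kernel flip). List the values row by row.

1 25
3 -9
13 8

Output[0,0]: The receptive field on the input at this output position is [14 1 3 / 8 4 9]. Elementwise product with the kernel and sum: 3·-2 + 8·1 + 4·2 + 9·-1.
Output[0,1]: The receptive field on the input at this output position is [3 4 2 / 9 14 8]. Elementwise product with the kernel and sum: 2·-2 + 9·1 + 14·2 + 8·-1.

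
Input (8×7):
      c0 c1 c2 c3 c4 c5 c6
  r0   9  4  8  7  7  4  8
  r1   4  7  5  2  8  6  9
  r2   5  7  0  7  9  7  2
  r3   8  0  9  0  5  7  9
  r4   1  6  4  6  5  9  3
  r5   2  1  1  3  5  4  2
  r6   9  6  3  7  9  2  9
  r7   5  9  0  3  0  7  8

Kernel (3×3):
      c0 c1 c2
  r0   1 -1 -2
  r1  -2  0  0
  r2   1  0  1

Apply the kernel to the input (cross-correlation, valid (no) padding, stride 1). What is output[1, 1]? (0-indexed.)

-16

The receptive field on the input at this output position is [7 5 2 / 7 0 7 / 0 9 0]. Elementwise product with the kernel and sum: 7·1 + 5·-1 + 2·-2 + 7·-2 + 0·1 + 0·1.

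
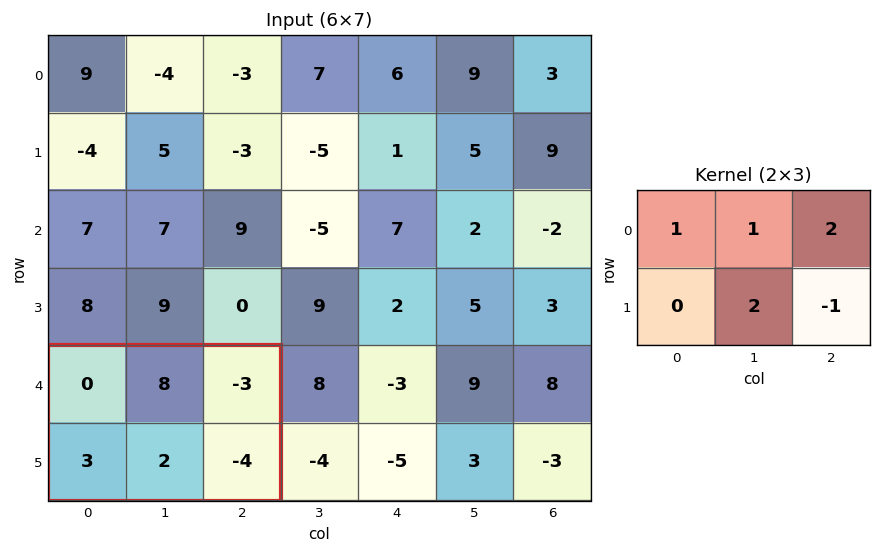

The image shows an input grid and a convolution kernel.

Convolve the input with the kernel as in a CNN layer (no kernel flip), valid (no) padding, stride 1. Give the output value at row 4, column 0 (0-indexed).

The receptive field on the input at this output position is [0 8 -3 / 3 2 -4]. Elementwise product with the kernel and sum: 0·1 + 8·1 + -3·2 + 2·2 + -4·-1.

10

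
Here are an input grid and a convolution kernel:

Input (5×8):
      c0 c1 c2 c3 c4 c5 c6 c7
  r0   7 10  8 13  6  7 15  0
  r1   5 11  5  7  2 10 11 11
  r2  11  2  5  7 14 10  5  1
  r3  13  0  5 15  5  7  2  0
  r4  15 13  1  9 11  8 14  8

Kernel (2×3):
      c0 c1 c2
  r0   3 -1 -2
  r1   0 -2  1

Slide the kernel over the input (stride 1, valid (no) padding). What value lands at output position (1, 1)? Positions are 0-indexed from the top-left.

11

The receptive field on the input at this output position is [11 5 7 / 2 5 7]. Elementwise product with the kernel and sum: 11·3 + 5·-1 + 7·-2 + 5·-2 + 7·1.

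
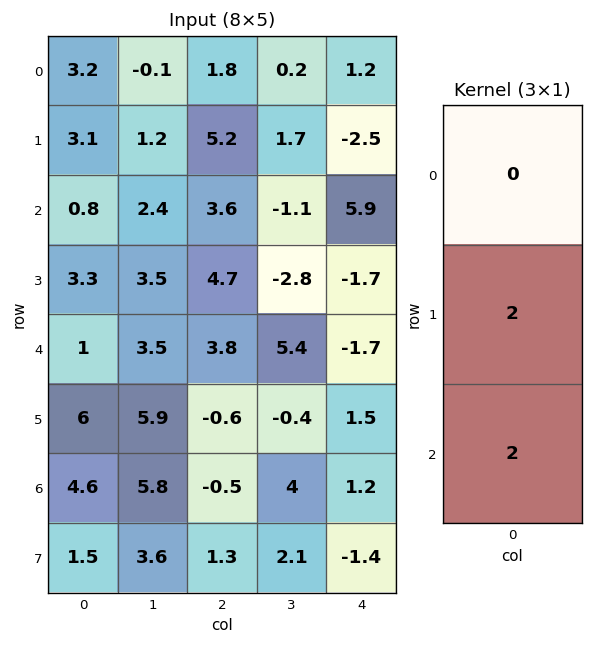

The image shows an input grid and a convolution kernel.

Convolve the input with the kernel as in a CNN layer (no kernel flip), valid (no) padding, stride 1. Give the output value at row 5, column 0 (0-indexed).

The receptive field on the input at this output position is [6 / 4.6 / 1.5]. Elementwise product with the kernel and sum: 4.6·2 + 1.5·2.

12.2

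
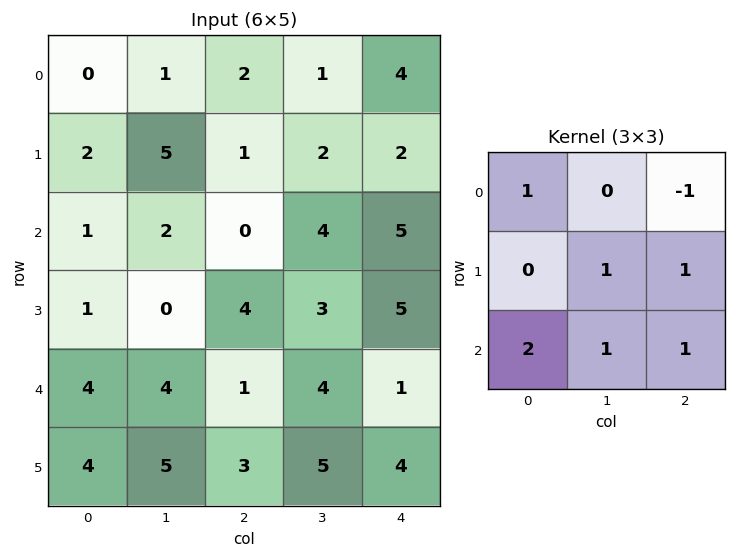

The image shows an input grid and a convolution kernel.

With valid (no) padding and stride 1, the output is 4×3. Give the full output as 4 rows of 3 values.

8 11 11
9 14 24
18 18 10
18 20 19

Output[0,0]: The receptive field on the input at this output position is [0 1 2 / 2 5 1 / 1 2 0]. Elementwise product with the kernel and sum: 0·1 + 2·-1 + 5·1 + 1·1 + 1·2 + 2·1 + 0·1.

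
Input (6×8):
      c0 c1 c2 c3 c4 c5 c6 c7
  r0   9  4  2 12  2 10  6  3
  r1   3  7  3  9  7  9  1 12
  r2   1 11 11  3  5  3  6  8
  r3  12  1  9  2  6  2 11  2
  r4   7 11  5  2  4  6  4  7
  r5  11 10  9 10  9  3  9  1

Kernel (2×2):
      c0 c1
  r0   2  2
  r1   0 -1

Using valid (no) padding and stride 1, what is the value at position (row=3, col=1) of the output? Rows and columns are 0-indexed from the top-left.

The receptive field on the input at this output position is [1 9 / 11 5]. Elementwise product with the kernel and sum: 1·2 + 9·2 + 5·-1.

15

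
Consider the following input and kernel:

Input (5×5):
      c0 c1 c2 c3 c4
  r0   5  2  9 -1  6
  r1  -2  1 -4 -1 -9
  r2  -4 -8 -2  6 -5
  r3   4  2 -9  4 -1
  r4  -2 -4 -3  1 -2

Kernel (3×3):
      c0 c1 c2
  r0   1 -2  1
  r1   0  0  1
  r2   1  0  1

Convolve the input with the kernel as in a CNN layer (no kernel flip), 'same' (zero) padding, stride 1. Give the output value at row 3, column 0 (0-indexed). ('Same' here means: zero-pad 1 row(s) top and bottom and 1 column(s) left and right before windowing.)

The receptive field on the zero-padded input at this output position is [0 -4 -8 / 0 4 2 / 0 -2 -4]. Elementwise product with the kernel and sum: 0·1 + -4·-2 + -8·1 + 2·1 + 0·1 + -4·1.

-2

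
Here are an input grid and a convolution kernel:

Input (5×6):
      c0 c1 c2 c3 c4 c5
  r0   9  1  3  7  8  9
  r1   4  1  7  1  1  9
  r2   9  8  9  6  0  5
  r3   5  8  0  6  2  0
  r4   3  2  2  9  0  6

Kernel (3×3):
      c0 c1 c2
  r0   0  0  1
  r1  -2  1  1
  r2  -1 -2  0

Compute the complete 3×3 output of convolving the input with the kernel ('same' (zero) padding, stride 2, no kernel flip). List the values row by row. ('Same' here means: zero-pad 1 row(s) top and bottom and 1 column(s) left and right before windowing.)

2 -7 0
8 -8 -8
13 13 -12

Output[0,0]: The receptive field on the zero-padded input at this output position is [0 0 0 / 0 9 1 / 0 4 1]. Elementwise product with the kernel and sum: 0·1 + 0·-2 + 9·1 + 1·1 + 0·-1 + 4·-2.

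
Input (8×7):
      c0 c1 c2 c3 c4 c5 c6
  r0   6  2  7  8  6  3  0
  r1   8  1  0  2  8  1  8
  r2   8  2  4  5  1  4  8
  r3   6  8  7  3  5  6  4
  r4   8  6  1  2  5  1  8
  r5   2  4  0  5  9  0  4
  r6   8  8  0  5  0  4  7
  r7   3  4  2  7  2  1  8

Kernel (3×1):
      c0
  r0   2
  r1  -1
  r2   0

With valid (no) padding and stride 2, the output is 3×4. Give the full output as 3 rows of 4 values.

4 14 4 -8
10 1 -3 12
14 2 1 12

Output[0,0]: The receptive field on the input at this output position is [6 / 8 / 8]. Elementwise product with the kernel and sum: 6·2 + 8·-1.
Output[0,1]: The receptive field on the input at this output position is [7 / 0 / 4]. Elementwise product with the kernel and sum: 7·2 + 0·-1.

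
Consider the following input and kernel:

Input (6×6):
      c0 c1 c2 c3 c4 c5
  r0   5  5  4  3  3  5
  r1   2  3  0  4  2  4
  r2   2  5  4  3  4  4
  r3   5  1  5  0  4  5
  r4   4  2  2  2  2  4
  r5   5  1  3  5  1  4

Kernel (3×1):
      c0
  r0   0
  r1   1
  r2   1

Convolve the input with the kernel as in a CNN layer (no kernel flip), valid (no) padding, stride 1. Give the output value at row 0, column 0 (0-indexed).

4

The receptive field on the input at this output position is [5 / 2 / 2]. Elementwise product with the kernel and sum: 2·1 + 2·1.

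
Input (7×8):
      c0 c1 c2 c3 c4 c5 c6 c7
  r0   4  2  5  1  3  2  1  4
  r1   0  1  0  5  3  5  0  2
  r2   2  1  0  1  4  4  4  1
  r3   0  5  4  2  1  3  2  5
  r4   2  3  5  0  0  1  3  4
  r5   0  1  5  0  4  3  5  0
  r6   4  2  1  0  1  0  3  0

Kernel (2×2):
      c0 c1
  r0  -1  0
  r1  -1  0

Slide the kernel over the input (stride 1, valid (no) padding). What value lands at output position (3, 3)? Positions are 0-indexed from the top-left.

-2

The receptive field on the input at this output position is [2 1 / 0 0]. Elementwise product with the kernel and sum: 2·-1 + 0·-1.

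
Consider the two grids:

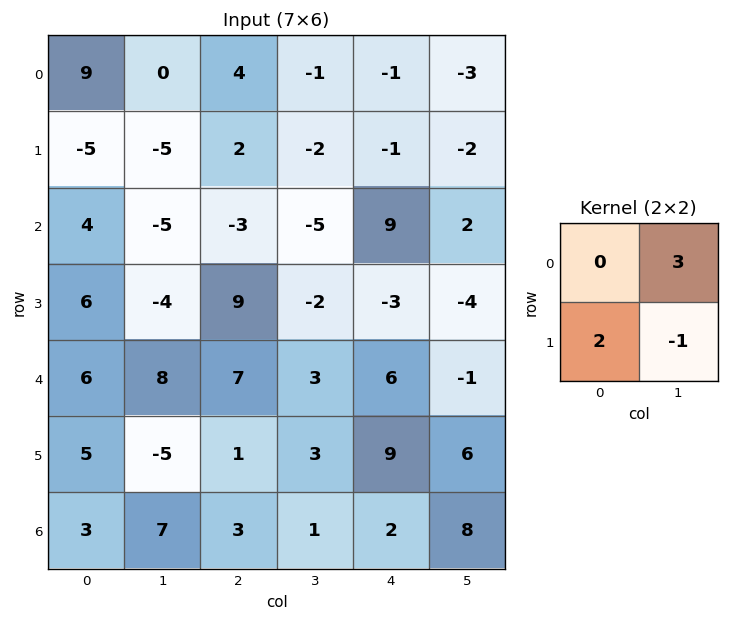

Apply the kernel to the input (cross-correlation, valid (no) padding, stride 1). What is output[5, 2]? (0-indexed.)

14

The receptive field on the input at this output position is [1 3 / 3 1]. Elementwise product with the kernel and sum: 3·3 + 3·2 + 1·-1.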